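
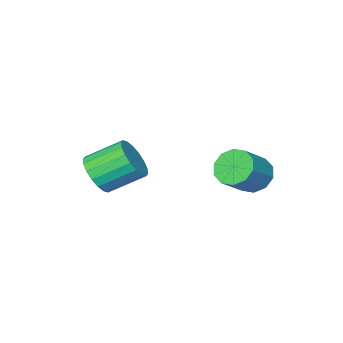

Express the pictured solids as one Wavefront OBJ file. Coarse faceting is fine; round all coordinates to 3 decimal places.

v 3.341 -4.357 -4.049
v 3.745 -4.745 -3.149
v 2.483 -3.791 -2.171
v 2.079 -3.403 -3.071
v 3.994 -4.349 -3.214
v 2.732 -3.395 -2.236
v 4.113 -3.955 -3.444
v 2.851 -3.001 -2.466
v 4.08 -3.641 -3.794
v 2.818 -2.687 -2.816
v 3.9 -3.468 -4.195
v 2.638 -2.514 -3.217
v 3.609 -3.472 -4.566
v 2.347 -2.518 -3.588
v 3.266 -3.65 -4.836
v 2.004 -2.696 -3.857
v 2.937 -3.969 -4.949
v 1.675 -3.015 -3.971
v 2.688 -4.365 -4.884
v 1.426 -3.411 -3.906
v 2.569 -4.759 -4.654
v 1.307 -3.805 -3.676
v 2.602 -5.073 -4.304
v 1.34 -4.119 -3.326
v 2.782 -5.246 -3.903
v 1.52 -4.292 -2.925
v 3.073 -5.242 -3.532
v 1.811 -4.288 -2.554
v 3.416 -5.064 -3.263
v 2.154 -4.11 -2.284
v -2.248 -0.905 -4.394
v -1.825 -0.363 -5.092
v -0.508 -0.094 -4.084
v -0.932 -0.635 -3.386
v -2.162 0.004 -4.749
v -0.846 0.274 -3.741
v -2.533 0.025 -4.271
v -1.216 0.294 -3.263
v -2.795 -0.31 -3.839
v -1.478 -0.04 -2.831
v -2.848 -0.872 -3.62
v -1.531 -0.602 -2.612
v -2.672 -1.446 -3.696
v -1.355 -1.177 -2.688
v -2.334 -1.814 -4.039
v -1.018 -1.544 -3.031
v -1.964 -1.834 -4.517
v -0.647 -1.565 -3.509
v -1.702 -1.5 -4.949
v -0.385 -1.23 -3.941
v -1.649 -0.938 -5.168
v -0.332 -0.668 -4.16
f 2 1 5
f 2 5 3
f 3 5 6
f 3 6 4
f 5 1 7
f 5 7 6
f 6 7 8
f 6 8 4
f 7 1 9
f 7 9 8
f 8 9 10
f 8 10 4
f 9 1 11
f 9 11 10
f 10 11 12
f 10 12 4
f 11 1 13
f 11 13 12
f 12 13 14
f 12 14 4
f 13 1 15
f 13 15 14
f 14 15 16
f 14 16 4
f 15 1 17
f 15 17 16
f 16 17 18
f 16 18 4
f 17 1 19
f 17 19 18
f 18 19 20
f 18 20 4
f 19 1 21
f 19 21 20
f 20 21 22
f 20 22 4
f 21 1 23
f 21 23 22
f 22 23 24
f 22 24 4
f 23 1 25
f 23 25 24
f 24 25 26
f 24 26 4
f 25 1 27
f 25 27 26
f 26 27 28
f 26 28 4
f 27 1 29
f 27 29 28
f 28 29 30
f 28 30 4
f 29 1 2
f 29 2 30
f 30 2 3
f 30 3 4
f 32 31 35
f 32 35 33
f 33 35 36
f 33 36 34
f 35 31 37
f 35 37 36
f 36 37 38
f 36 38 34
f 37 31 39
f 37 39 38
f 38 39 40
f 38 40 34
f 39 31 41
f 39 41 40
f 40 41 42
f 40 42 34
f 41 31 43
f 41 43 42
f 42 43 44
f 42 44 34
f 43 31 45
f 43 45 44
f 44 45 46
f 44 46 34
f 45 31 47
f 45 47 46
f 46 47 48
f 46 48 34
f 47 31 49
f 47 49 48
f 48 49 50
f 48 50 34
f 49 31 51
f 49 51 50
f 50 51 52
f 50 52 34
f 51 31 32
f 51 32 52
f 52 32 33
f 52 33 34



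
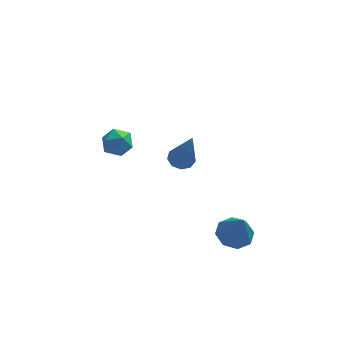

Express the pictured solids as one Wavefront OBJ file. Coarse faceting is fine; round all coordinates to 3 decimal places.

v 2.984 -2.657 -2.126
v 3.404 -2.113 -1.996
v 3.256 -3.163 -0.894
v 2.898 -2.021 -1.847
v 2.442 -2.302 -1.861
v 2.303 -2.791 -2.031
v 2.563 -3.202 -2.257
v 3.069 -3.293 -2.406
v 3.526 -3.012 -2.392
v 3.664 -2.524 -2.222
v -1.752 2.282 -1.154
v -1.334 2.272 -0.64
v -1.046 1.728 -1.74
v -0.628 1.718 -1.226
v -1.19 1.37 -1.201
v -1.627 1.712 -0.839
v -0.753 2.288 -1.541
v -1.19 2.63 -1.179
v -0.716 2.276 -0.879
v -0.987 1.709 -0.67
v -1.393 2.291 -1.71
v -1.664 1.724 -1.501
v 1.15 0.243 -0.552
v 1.468 -0.105 -0.772
v 1.53 -0.603 1.332
v 1.651 0.186 -0.679
v 1.6 0.503 -0.526
v 1.338 0.698 -0.386
v 0.989 0.681 -0.323
v 0.715 0.458 -0.368
v 0.644 0.135 -0.499
v 0.811 -0.138 -0.655
v 1.136 -0.232 -0.763
f 2 1 4
f 2 4 3
f 4 1 5
f 4 5 3
f 5 1 6
f 5 6 3
f 6 1 7
f 6 7 3
f 7 1 8
f 7 8 3
f 8 1 9
f 8 9 3
f 9 1 10
f 9 10 3
f 10 1 2
f 10 2 3
f 11 22 16
f 11 16 12
f 11 12 18
f 11 18 21
f 11 21 22
f 12 16 20
f 16 22 15
f 22 21 13
f 21 18 17
f 18 12 19
f 14 20 15
f 14 15 13
f 14 13 17
f 14 17 19
f 14 19 20
f 15 20 16
f 13 15 22
f 17 13 21
f 19 17 18
f 20 19 12
f 24 23 26
f 24 26 25
f 26 23 27
f 26 27 25
f 27 23 28
f 27 28 25
f 28 23 29
f 28 29 25
f 29 23 30
f 29 30 25
f 30 23 31
f 30 31 25
f 31 23 32
f 31 32 25
f 32 23 33
f 32 33 25
f 33 23 24
f 33 24 25



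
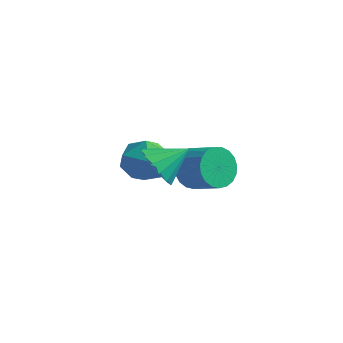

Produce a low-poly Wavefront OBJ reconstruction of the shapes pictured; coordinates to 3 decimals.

v 0.302 1.564 -1.135
v 0.736 1.164 -0.127
v -1.076 0.276 -1.053
v -0.642 -0.124 -0.045
v -1.138 0.932 -0.089
v -0.286 1.728 -0.14
v -0.054 -0.288 -1.04
v 0.798 0.508 -1.091
v 0.516 0.02 -0.069
v -0.154 0.773 0.519
v -0.186 0.667 -1.699
v -0.856 1.42 -1.111
v -0.132 3.948 -2.666
v 0.227 3.487 -3.539
v 1.591 3.352 -2.906
v 1.232 3.812 -2.034
v 0.306 3.909 -3.62
v 1.67 3.773 -2.987
v 0.309 4.337 -3.536
v 1.674 4.202 -2.903
v 0.236 4.698 -3.301
v 1.601 4.563 -2.669
v 0.1 4.929 -2.957
v 1.464 4.794 -2.325
v -0.077 4.991 -2.563
v 1.288 4.856 -1.93
v -0.263 4.872 -2.186
v 1.101 4.737 -1.554
v -0.427 4.593 -1.893
v 0.938 4.458 -1.26
v -0.54 4.203 -1.733
v 0.825 4.068 -1.1
v -0.582 3.768 -1.734
v 0.783 3.633 -1.102
v -0.546 3.365 -1.897
v 0.818 3.23 -1.265
v -0.439 3.062 -2.193
v 0.925 2.927 -1.56
v -0.279 2.912 -2.571
v 1.085 2.777 -1.938
v -0.094 2.942 -2.965
v 1.271 2.806 -2.332
v 0.085 3.145 -3.307
v 1.45 3.01 -2.675
v 1.582 -0.88 0.48
v 2.407 -1.06 -0.143
v 2.418 0.12 1.3
v 2.143 -0.647 -0.376
v 1.728 -0.296 -0.381
v 1.273 -0.101 -0.154
v 0.902 -0.116 0.242
v 0.712 -0.334 0.702
v 0.756 -0.699 1.103
v 1.02 -1.113 1.336
v 1.436 -1.464 1.34
v 1.89 -1.658 1.114
v 2.261 -1.644 0.718
v 2.451 -1.425 0.258
f 1 12 6
f 1 6 2
f 1 2 8
f 1 8 11
f 1 11 12
f 2 6 10
f 6 12 5
f 12 11 3
f 11 8 7
f 8 2 9
f 4 10 5
f 4 5 3
f 4 3 7
f 4 7 9
f 4 9 10
f 5 10 6
f 3 5 12
f 7 3 11
f 9 7 8
f 10 9 2
f 14 13 17
f 14 17 15
f 15 17 18
f 15 18 16
f 17 13 19
f 17 19 18
f 18 19 20
f 18 20 16
f 19 13 21
f 19 21 20
f 20 21 22
f 20 22 16
f 21 13 23
f 21 23 22
f 22 23 24
f 22 24 16
f 23 13 25
f 23 25 24
f 24 25 26
f 24 26 16
f 25 13 27
f 25 27 26
f 26 27 28
f 26 28 16
f 27 13 29
f 27 29 28
f 28 29 30
f 28 30 16
f 29 13 31
f 29 31 30
f 30 31 32
f 30 32 16
f 31 13 33
f 31 33 32
f 32 33 34
f 32 34 16
f 33 13 35
f 33 35 34
f 34 35 36
f 34 36 16
f 35 13 37
f 35 37 36
f 36 37 38
f 36 38 16
f 37 13 39
f 37 39 38
f 38 39 40
f 38 40 16
f 39 13 41
f 39 41 40
f 40 41 42
f 40 42 16
f 41 13 43
f 41 43 42
f 42 43 44
f 42 44 16
f 43 13 14
f 43 14 44
f 44 14 15
f 44 15 16
f 46 45 48
f 46 48 47
f 48 45 49
f 48 49 47
f 49 45 50
f 49 50 47
f 50 45 51
f 50 51 47
f 51 45 52
f 51 52 47
f 52 45 53
f 52 53 47
f 53 45 54
f 53 54 47
f 54 45 55
f 54 55 47
f 55 45 56
f 55 56 47
f 56 45 57
f 56 57 47
f 57 45 58
f 57 58 47
f 58 45 46
f 58 46 47



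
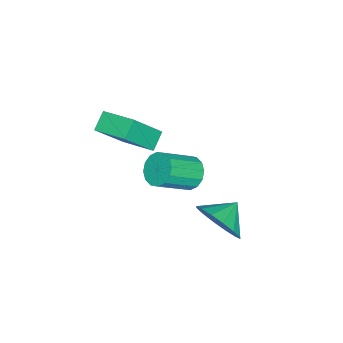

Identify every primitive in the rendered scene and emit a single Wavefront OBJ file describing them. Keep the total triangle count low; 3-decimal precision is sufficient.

v -0.634 0.881 -0.062
v -0.391 0.472 -0.681
v 0.717 -0.45 0.364
v 0.474 -0.041 0.982
v -0.143 0.79 -0.662
v 0.964 -0.132 0.383
v -0.027 1.133 -0.483
v 1.08 0.211 0.562
v -0.073 1.408 -0.191
v 1.034 0.486 0.854
v -0.27 1.542 0.135
v 0.838 0.62 1.18
v -0.564 1.499 0.409
v 0.544 0.577 1.453
v -0.877 1.29 0.556
v 0.231 0.368 1.601
v -1.124 0.972 0.537
v -0.017 0.05 1.582
v -1.24 0.629 0.358
v -0.133 -0.293 1.403
v -1.194 0.354 0.066
v -0.087 -0.568 1.111
v -0.998 0.22 -0.26
v 0.11 -0.702 0.785
v -0.704 0.263 -0.533
v 0.404 -0.659 0.511
v 1.901 2.977 0.189
v 2.519 3.382 1.003
v 0.959 3.403 0.691
v 2.499 3.797 0.614
v 2.318 3.992 0.11
v 2.026 3.914 -0.373
v 1.7 3.586 -0.705
v 1.429 3.094 -0.798
v 1.283 2.571 -0.626
v 1.304 2.157 -0.236
v 1.484 1.962 0.268
v 1.776 2.039 0.75
v 2.102 2.368 1.082
v 2.374 2.859 1.175
v -0.068 -1.685 1.615
v -0.803 -1.617 2.146
v 0.348 -0.243 2.002
v -0.388 -0.174 2.534
v 0.988 -2.406 3.166
v 0.252 -2.337 3.698
v 1.403 -0.963 3.554
v 0.668 -0.895 4.085
f 2 1 5
f 2 5 3
f 3 5 6
f 3 6 4
f 5 1 7
f 5 7 6
f 6 7 8
f 6 8 4
f 7 1 9
f 7 9 8
f 8 9 10
f 8 10 4
f 9 1 11
f 9 11 10
f 10 11 12
f 10 12 4
f 11 1 13
f 11 13 12
f 12 13 14
f 12 14 4
f 13 1 15
f 13 15 14
f 14 15 16
f 14 16 4
f 15 1 17
f 15 17 16
f 16 17 18
f 16 18 4
f 17 1 19
f 17 19 18
f 18 19 20
f 18 20 4
f 19 1 21
f 19 21 20
f 20 21 22
f 20 22 4
f 21 1 23
f 21 23 22
f 22 23 24
f 22 24 4
f 23 1 25
f 23 25 24
f 24 25 26
f 24 26 4
f 25 1 2
f 25 2 26
f 26 2 3
f 26 3 4
f 28 27 30
f 28 30 29
f 30 27 31
f 30 31 29
f 31 27 32
f 31 32 29
f 32 27 33
f 32 33 29
f 33 27 34
f 33 34 29
f 34 27 35
f 34 35 29
f 35 27 36
f 35 36 29
f 36 27 37
f 36 37 29
f 37 27 38
f 37 38 29
f 38 27 39
f 38 39 29
f 39 27 40
f 39 40 29
f 40 27 28
f 40 28 29
f 42 44 41
f 45 42 41
f 41 44 43
f 43 45 41
f 42 48 44
f 46 42 45
f 46 48 42
f 44 48 43
f 47 45 43
f 43 48 47
f 47 46 45
f 48 46 47



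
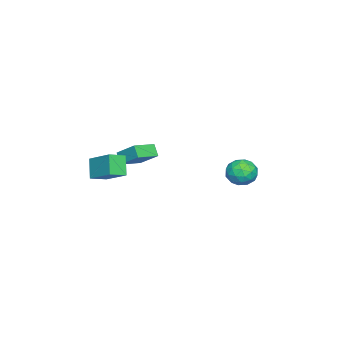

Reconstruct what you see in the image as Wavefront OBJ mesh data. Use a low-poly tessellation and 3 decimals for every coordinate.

v -2.901 3.532 -1.482
v -2.336 4.331 -1.686
v -2.244 2.749 -2.734
v -1.679 3.548 -2.938
v -1.507 3.011 -2.113
v -1.913 3.495 -1.339
v -2.667 3.585 -3.081
v -3.073 4.069 -2.307
v -2.192 4.363 -2.673
v -1.474 4.008 -2.076
v -3.106 3.072 -2.344
v -2.388 2.717 -1.747
v -2.676 4 -1.474
v -1.904 3.08 -2.946
v -1.803 2.764 -2.461
v -1.471 3.233 -2.581
v -2.427 3.509 -1.27
v -2.095 3.978 -1.39
v -1.608 3.202 -1.641
v -2.485 3.102 -3.03
v -2.153 3.571 -3.15
v -3.109 3.847 -1.839
v -2.777 4.316 -1.959
v -2.972 3.878 -2.779
v -2.259 4.489 -2.174
v -1.873 4.028 -2.91
v -2.454 4.051 -2.994
v -2.692 4.335 -2.539
v -1.837 4.28 -1.823
v -1.452 3.82 -2.559
v -1.35 3.504 -2.074
v -1.589 3.789 -1.619
v -1.753 4.299 -2.403
v -3.128 3.26 -1.861
v -2.743 2.8 -2.597
v -2.991 3.291 -2.801
v -3.23 3.576 -2.346
v -2.707 3.052 -1.51
v -2.321 2.591 -2.246
v -1.888 2.745 -1.881
v -2.126 3.029 -1.426
v -2.827 2.781 -2.017
v -4.484 -3.498 -3.773
v -4.906 -3.912 -3.069
v -4.045 -2.202 -2.748
v -4.467 -2.616 -2.044
v -3.173 -4.224 -3.416
v -3.595 -4.638 -2.712
v -2.734 -2.928 -2.391
v -3.156 -3.342 -1.687
v -0.596 -5.056 -1.879
v 0.226 -3.475 -0.864
v -1.431 -4.397 -2.228
v -0.61 -2.816 -1.213
v 0.17 -4.704 -3.047
v 0.991 -3.123 -2.032
v -0.666 -4.045 -3.396
v 0.156 -2.464 -2.381
f 1 38 17
f 38 12 41
f 17 41 6
f 38 41 17
f 1 17 13
f 17 6 18
f 13 18 2
f 17 18 13
f 1 13 22
f 13 2 23
f 22 23 8
f 13 23 22
f 1 22 34
f 22 8 37
f 34 37 11
f 22 37 34
f 1 34 38
f 34 11 42
f 38 42 12
f 34 42 38
f 2 18 29
f 18 6 32
f 29 32 10
f 18 32 29
f 6 41 19
f 41 12 40
f 19 40 5
f 41 40 19
f 12 42 39
f 42 11 35
f 39 35 3
f 42 35 39
f 11 37 36
f 37 8 24
f 36 24 7
f 37 24 36
f 8 23 28
f 23 2 25
f 28 25 9
f 23 25 28
f 4 30 16
f 30 10 31
f 16 31 5
f 30 31 16
f 4 16 14
f 16 5 15
f 14 15 3
f 16 15 14
f 4 14 21
f 14 3 20
f 21 20 7
f 14 20 21
f 4 21 26
f 21 7 27
f 26 27 9
f 21 27 26
f 4 26 30
f 26 9 33
f 30 33 10
f 26 33 30
f 5 31 19
f 31 10 32
f 19 32 6
f 31 32 19
f 3 15 39
f 15 5 40
f 39 40 12
f 15 40 39
f 7 20 36
f 20 3 35
f 36 35 11
f 20 35 36
f 9 27 28
f 27 7 24
f 28 24 8
f 27 24 28
f 10 33 29
f 33 9 25
f 29 25 2
f 33 25 29
f 44 46 43
f 47 44 43
f 43 46 45
f 45 47 43
f 44 50 46
f 48 44 47
f 48 50 44
f 46 50 45
f 49 47 45
f 45 50 49
f 49 48 47
f 50 48 49
f 52 54 51
f 55 52 51
f 51 54 53
f 53 55 51
f 52 58 54
f 56 52 55
f 56 58 52
f 54 58 53
f 57 55 53
f 53 58 57
f 57 56 55
f 58 56 57



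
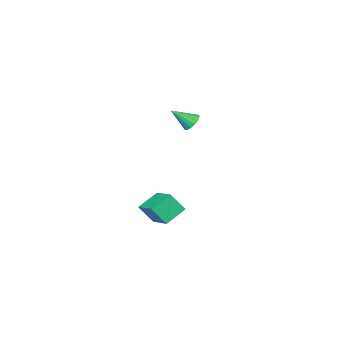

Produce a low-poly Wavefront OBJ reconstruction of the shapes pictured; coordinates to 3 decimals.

v -3.741 -0.962 -0.407
v -3.24 -0.787 -0.727
v -2.919 -1.678 0.487
v -3.274 -0.572 -0.525
v -3.414 -0.447 -0.295
v -3.63 -0.44 -0.091
v -3.871 -0.553 0.04
v -4.082 -0.759 0.069
v -4.215 -1.012 -0.011
v -4.24 -1.253 -0.181
v -4.15 -1.428 -0.404
v -3.967 -1.496 -0.627
v -3.732 -1.442 -0.8
v -3.499 -1.277 -0.883
v -3.322 -1.041 -0.856
v 3.11 2.81 -3.898
v 1.993 2.996 -3.259
v 3.64 4.192 -3.374
v 2.524 4.378 -2.735
v 3.576 2.262 -2.925
v 2.46 2.448 -2.286
v 4.107 3.644 -2.401
v 2.99 3.83 -1.762
f 2 1 4
f 2 4 3
f 4 1 5
f 4 5 3
f 5 1 6
f 5 6 3
f 6 1 7
f 6 7 3
f 7 1 8
f 7 8 3
f 8 1 9
f 8 9 3
f 9 1 10
f 9 10 3
f 10 1 11
f 10 11 3
f 11 1 12
f 11 12 3
f 12 1 13
f 12 13 3
f 13 1 14
f 13 14 3
f 14 1 15
f 14 15 3
f 15 1 2
f 15 2 3
f 17 19 16
f 20 17 16
f 16 19 18
f 18 20 16
f 17 23 19
f 21 17 20
f 21 23 17
f 19 23 18
f 22 20 18
f 18 23 22
f 22 21 20
f 23 21 22



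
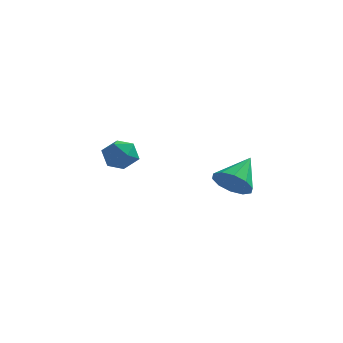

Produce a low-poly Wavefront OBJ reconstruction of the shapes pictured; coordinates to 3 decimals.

v 2.367 0.887 -2.119
v 3.301 0.567 -2.192
v 2.933 2.313 -1.121
v 3.191 0.941 -2.664
v 2.767 1.295 -2.928
v 2.19 1.492 -2.883
v 1.68 1.459 -2.546
v 1.433 1.207 -2.046
v 1.542 0.833 -1.574
v 1.966 0.48 -1.311
v 2.544 0.282 -1.356
v 3.053 0.316 -1.693
v -3.739 4.545 -2.35
v -2.845 4.659 -2.061
v -3.635 3.041 -2.079
v -2.741 3.155 -1.79
v -3.454 3.497 -1.27
v -3.519 4.427 -1.438
v -2.961 3.273 -2.702
v -3.026 4.203 -2.87
v -2.365 3.873 -2.278
v -2.669 4.012 -1.393
v -3.811 3.688 -2.747
v -4.115 3.827 -1.862
f 2 1 4
f 2 4 3
f 4 1 5
f 4 5 3
f 5 1 6
f 5 6 3
f 6 1 7
f 6 7 3
f 7 1 8
f 7 8 3
f 8 1 9
f 8 9 3
f 9 1 10
f 9 10 3
f 10 1 11
f 10 11 3
f 11 1 12
f 11 12 3
f 12 1 2
f 12 2 3
f 13 24 18
f 13 18 14
f 13 14 20
f 13 20 23
f 13 23 24
f 14 18 22
f 18 24 17
f 24 23 15
f 23 20 19
f 20 14 21
f 16 22 17
f 16 17 15
f 16 15 19
f 16 19 21
f 16 21 22
f 17 22 18
f 15 17 24
f 19 15 23
f 21 19 20
f 22 21 14



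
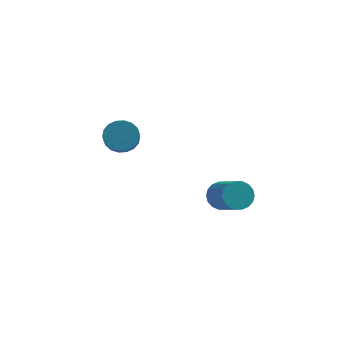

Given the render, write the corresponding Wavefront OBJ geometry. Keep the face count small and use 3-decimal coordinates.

v -3.1 2.367 -0.426
v -2.341 1.98 -1.004
v -2.18 0.965 -0.113
v -2.94 1.353 0.466
v -2.119 2.264 -0.721
v -1.958 1.249 0.171
v -2.091 2.568 -0.379
v -1.93 1.553 0.512
v -2.263 2.833 -0.047
v -2.103 1.818 0.845
v -2.601 3.005 0.211
v -2.44 1.991 1.102
v -3.038 3.051 0.342
v -2.877 2.037 1.233
v -3.487 2.962 0.321
v -3.326 1.947 1.212
v -3.86 2.755 0.153
v -3.699 1.74 1.044
v -4.082 2.471 -0.131
v -3.921 1.456 0.761
v -4.11 2.167 -0.472
v -3.949 1.152 0.419
v -3.937 1.902 -0.805
v -3.777 0.887 0.087
v -3.6 1.729 -1.062
v -3.439 0.715 -0.171
v -3.163 1.683 -1.193
v -3.002 0.669 -0.302
v -2.714 1.773 -1.172
v -2.553 0.758 -0.281
v 3.081 -2.441 -1.177
v 3.63 -2.636 -1.889
v 4.629 -4.034 -0.734
v 4.079 -3.839 -0.023
v 3.832 -2.335 -1.698
v 4.83 -3.733 -0.543
v 3.884 -2.055 -1.404
v 4.883 -3.452 -0.249
v 3.777 -1.851 -1.066
v 4.776 -3.249 0.089
v 3.533 -1.764 -0.749
v 4.531 -3.162 0.406
v 3.199 -1.811 -0.517
v 4.197 -3.209 0.638
v 2.841 -1.983 -0.416
v 3.84 -3.381 0.739
v 2.531 -2.246 -0.466
v 3.53 -3.644 0.689
v 2.33 -2.547 -0.657
v 3.328 -3.945 0.498
v 2.277 -2.828 -0.951
v 3.276 -4.225 0.204
v 2.384 -3.031 -1.289
v 3.383 -4.429 -0.134
v 2.629 -3.118 -1.606
v 3.627 -4.516 -0.451
v 2.963 -3.071 -1.838
v 3.961 -4.469 -0.683
v 3.32 -2.899 -1.939
v 4.319 -4.297 -0.784
f 2 1 5
f 2 5 3
f 3 5 6
f 3 6 4
f 5 1 7
f 5 7 6
f 6 7 8
f 6 8 4
f 7 1 9
f 7 9 8
f 8 9 10
f 8 10 4
f 9 1 11
f 9 11 10
f 10 11 12
f 10 12 4
f 11 1 13
f 11 13 12
f 12 13 14
f 12 14 4
f 13 1 15
f 13 15 14
f 14 15 16
f 14 16 4
f 15 1 17
f 15 17 16
f 16 17 18
f 16 18 4
f 17 1 19
f 17 19 18
f 18 19 20
f 18 20 4
f 19 1 21
f 19 21 20
f 20 21 22
f 20 22 4
f 21 1 23
f 21 23 22
f 22 23 24
f 22 24 4
f 23 1 25
f 23 25 24
f 24 25 26
f 24 26 4
f 25 1 27
f 25 27 26
f 26 27 28
f 26 28 4
f 27 1 29
f 27 29 28
f 28 29 30
f 28 30 4
f 29 1 2
f 29 2 30
f 30 2 3
f 30 3 4
f 32 31 35
f 32 35 33
f 33 35 36
f 33 36 34
f 35 31 37
f 35 37 36
f 36 37 38
f 36 38 34
f 37 31 39
f 37 39 38
f 38 39 40
f 38 40 34
f 39 31 41
f 39 41 40
f 40 41 42
f 40 42 34
f 41 31 43
f 41 43 42
f 42 43 44
f 42 44 34
f 43 31 45
f 43 45 44
f 44 45 46
f 44 46 34
f 45 31 47
f 45 47 46
f 46 47 48
f 46 48 34
f 47 31 49
f 47 49 48
f 48 49 50
f 48 50 34
f 49 31 51
f 49 51 50
f 50 51 52
f 50 52 34
f 51 31 53
f 51 53 52
f 52 53 54
f 52 54 34
f 53 31 55
f 53 55 54
f 54 55 56
f 54 56 34
f 55 31 57
f 55 57 56
f 56 57 58
f 56 58 34
f 57 31 59
f 57 59 58
f 58 59 60
f 58 60 34
f 59 31 32
f 59 32 60
f 60 32 33
f 60 33 34



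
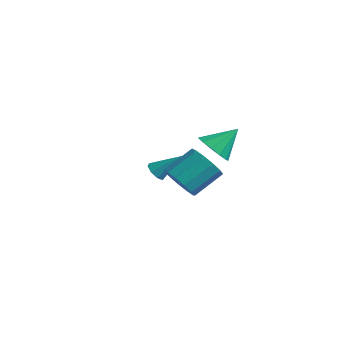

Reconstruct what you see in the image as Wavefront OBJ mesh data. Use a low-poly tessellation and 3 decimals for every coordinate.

v 1.494 -2.942 -0.494
v 1.857 -3.557 0.22
v 2.29 -2.154 1.208
v 1.926 -1.538 0.494
v 2.291 -3.444 -0.131
v 2.724 -2.041 0.858
v 2.472 -3.171 -0.597
v 2.905 -1.768 0.392
v 2.342 -2.826 -1.03
v 2.775 -1.423 -0.042
v 1.943 -2.517 -1.293
v 2.376 -1.114 -0.305
v 1.401 -2.343 -1.303
v 1.834 -0.94 -0.314
v 0.889 -2.359 -1.056
v 1.321 -0.956 -0.067
v 0.568 -2.56 -0.63
v 1.001 -1.157 0.358
v 0.542 -2.882 -0.162
v 0.975 -1.479 0.827
v 0.817 -3.223 0.201
v 1.25 -1.82 1.19
v 1.308 -3.474 0.344
v 1.741 -2.071 1.332
v 1.167 -0.31 0.517
v 1.88 -0.06 -0.091
v 1.693 0.83 1.603
v 1.453 0.257 -0.216
v 0.935 0.394 -0.109
v 0.491 0.308 0.197
v 0.261 0.025 0.604
v 0.319 -0.364 0.984
v 0.646 -0.735 1.215
v 1.139 -0.972 1.225
v 1.64 -0.998 1.01
v 1.992 -0.806 0.638
v 2.081 -0.456 0.227
v -4.486 1.805 -4.068
v -3.994 1.767 -4.459
v -3.514 2.695 -2.932
v -4.263 2.16 -4.538
v -4.662 2.345 -4.341
v -4.958 2.214 -3.984
v -4.978 1.843 -3.676
v -4.71 1.45 -3.598
v -4.311 1.265 -3.795
v -4.014 1.396 -4.152
f 2 1 5
f 2 5 3
f 3 5 6
f 3 6 4
f 5 1 7
f 5 7 6
f 6 7 8
f 6 8 4
f 7 1 9
f 7 9 8
f 8 9 10
f 8 10 4
f 9 1 11
f 9 11 10
f 10 11 12
f 10 12 4
f 11 1 13
f 11 13 12
f 12 13 14
f 12 14 4
f 13 1 15
f 13 15 14
f 14 15 16
f 14 16 4
f 15 1 17
f 15 17 16
f 16 17 18
f 16 18 4
f 17 1 19
f 17 19 18
f 18 19 20
f 18 20 4
f 19 1 21
f 19 21 20
f 20 21 22
f 20 22 4
f 21 1 23
f 21 23 22
f 22 23 24
f 22 24 4
f 23 1 2
f 23 2 24
f 24 2 3
f 24 3 4
f 26 25 28
f 26 28 27
f 28 25 29
f 28 29 27
f 29 25 30
f 29 30 27
f 30 25 31
f 30 31 27
f 31 25 32
f 31 32 27
f 32 25 33
f 32 33 27
f 33 25 34
f 33 34 27
f 34 25 35
f 34 35 27
f 35 25 36
f 35 36 27
f 36 25 37
f 36 37 27
f 37 25 26
f 37 26 27
f 39 38 41
f 39 41 40
f 41 38 42
f 41 42 40
f 42 38 43
f 42 43 40
f 43 38 44
f 43 44 40
f 44 38 45
f 44 45 40
f 45 38 46
f 45 46 40
f 46 38 47
f 46 47 40
f 47 38 39
f 47 39 40



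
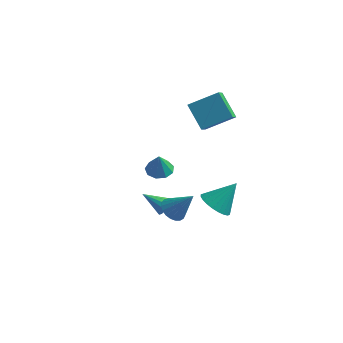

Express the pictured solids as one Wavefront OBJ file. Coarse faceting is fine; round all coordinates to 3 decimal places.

v -0.443 -3.923 -0.287
v 0.083 -3.432 -0.7
v 0.703 -3.877 1.227
v -0.126 -3.202 -0.549
v -0.389 -3.097 -0.353
v -0.662 -3.135 -0.145
v -0.897 -3.309 0.038
v -1.054 -3.589 0.165
v -1.105 -3.927 0.214
v -1.041 -4.264 0.176
v -0.874 -4.542 0.058
v -0.633 -4.713 -0.12
v -0.358 -4.748 -0.326
v -0.099 -4.639 -0.526
v 0.101 -4.407 -0.685
v 0.207 -4.091 -0.775
v 0.201 -3.746 -0.78
v -0.38 2.226 1.643
v -0.266 0.972 2.726
v -1.49 3.15 2.83
v -1.376 1.897 3.913
v 1.216 3.083 2.467
v 1.33 1.83 3.55
v 0.106 4.008 3.654
v 0.22 2.754 4.737
v -1.516 -1.994 -2.134
v -1.175 -1.858 -1.609
v -2.844 -2.086 -1.246
v -1.302 -1.517 -1.764
v -1.511 -1.358 -2.06
v -1.722 -1.442 -2.384
v -1.854 -1.737 -2.613
v -1.857 -2.13 -2.658
v -1.73 -2.471 -2.503
v -1.521 -2.63 -2.207
v -1.31 -2.545 -1.883
v -1.178 -2.251 -1.655
v -3.636 3.638 -4.253
v -2.754 3.529 -4.289
v -3.604 3.442 -2.847
v -2.888 4.117 -4.204
v -3.373 4.48 -4.142
v -3.981 4.449 -4.132
v -4.428 4.039 -4.179
v -4.504 3.44 -4.26
v -4.175 2.934 -4.338
v -3.593 2.757 -4.376
v -3.032 2.992 -4.357
v 0.613 1.019 -4.145
v 1.559 0.81 -4.665
v 1.627 1.961 -2.675
v 1.453 1.19 -4.834
v 1.218 1.543 -4.899
v 0.891 1.817 -4.849
v 0.522 1.969 -4.692
v 0.167 1.977 -4.451
v -0.121 1.838 -4.164
v -0.297 1.575 -3.874
v -0.334 1.227 -3.626
v -0.227 0.848 -3.456
v 0.007 0.494 -3.391
v 0.334 0.221 -3.441
v 0.703 0.068 -3.599
v 1.059 0.061 -3.839
v 1.346 0.199 -4.126
v 1.522 0.462 -4.416
f 2 1 4
f 2 4 3
f 4 1 5
f 4 5 3
f 5 1 6
f 5 6 3
f 6 1 7
f 6 7 3
f 7 1 8
f 7 8 3
f 8 1 9
f 8 9 3
f 9 1 10
f 9 10 3
f 10 1 11
f 10 11 3
f 11 1 12
f 11 12 3
f 12 1 13
f 12 13 3
f 13 1 14
f 13 14 3
f 14 1 15
f 14 15 3
f 15 1 16
f 15 16 3
f 16 1 17
f 16 17 3
f 17 1 2
f 17 2 3
f 19 21 18
f 22 19 18
f 18 21 20
f 20 22 18
f 19 25 21
f 23 19 22
f 23 25 19
f 21 25 20
f 24 22 20
f 20 25 24
f 24 23 22
f 25 23 24
f 27 26 29
f 27 29 28
f 29 26 30
f 29 30 28
f 30 26 31
f 30 31 28
f 31 26 32
f 31 32 28
f 32 26 33
f 32 33 28
f 33 26 34
f 33 34 28
f 34 26 35
f 34 35 28
f 35 26 36
f 35 36 28
f 36 26 37
f 36 37 28
f 37 26 27
f 37 27 28
f 39 38 41
f 39 41 40
f 41 38 42
f 41 42 40
f 42 38 43
f 42 43 40
f 43 38 44
f 43 44 40
f 44 38 45
f 44 45 40
f 45 38 46
f 45 46 40
f 46 38 47
f 46 47 40
f 47 38 48
f 47 48 40
f 48 38 39
f 48 39 40
f 50 49 52
f 50 52 51
f 52 49 53
f 52 53 51
f 53 49 54
f 53 54 51
f 54 49 55
f 54 55 51
f 55 49 56
f 55 56 51
f 56 49 57
f 56 57 51
f 57 49 58
f 57 58 51
f 58 49 59
f 58 59 51
f 59 49 60
f 59 60 51
f 60 49 61
f 60 61 51
f 61 49 62
f 61 62 51
f 62 49 63
f 62 63 51
f 63 49 64
f 63 64 51
f 64 49 65
f 64 65 51
f 65 49 66
f 65 66 51
f 66 49 50
f 66 50 51



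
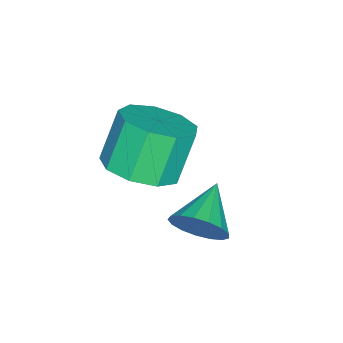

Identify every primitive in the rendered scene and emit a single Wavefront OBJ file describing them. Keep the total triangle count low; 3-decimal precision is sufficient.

v 0.174 -0.147 0.303
v 0.388 -0.406 0.764
v -0.754 -0.213 0.697
v 0.396 -0.141 0.828
v 0.354 0.123 0.772
v 0.27 0.325 0.609
v 0.164 0.419 0.376
v 0.061 0.383 0.126
v -0.017 0.226 -0.083
v -0.051 -0.016 -0.204
v -0.033 -0.288 -0.209
v 0.032 -0.528 -0.096
v 0.13 -0.68 0.108
v 0.237 -0.711 0.357
v 0.33 -0.611 0.594
v -1.007 -1.856 0.167
v -0.325 -1.731 0.501
v -0.85 -1.599 1.526
v -1.533 -1.724 1.193
v -0.531 -1.275 0.336
v -1.056 -1.143 1.362
v -0.96 -1.091 0.093
v -1.485 -0.959 1.118
v -1.411 -1.265 -0.116
v -1.937 -1.133 0.91
v -1.674 -1.715 -0.192
v -2.199 -1.583 0.833
v -1.624 -2.232 -0.1
v -2.149 -2.099 0.925
v -1.286 -2.572 0.117
v -1.811 -2.44 1.143
v -0.817 -2.578 0.357
v -1.343 -2.445 1.383
v -0.438 -2.246 0.509
v -0.963 -2.113 1.535
f 2 1 4
f 2 4 3
f 4 1 5
f 4 5 3
f 5 1 6
f 5 6 3
f 6 1 7
f 6 7 3
f 7 1 8
f 7 8 3
f 8 1 9
f 8 9 3
f 9 1 10
f 9 10 3
f 10 1 11
f 10 11 3
f 11 1 12
f 11 12 3
f 12 1 13
f 12 13 3
f 13 1 14
f 13 14 3
f 14 1 15
f 14 15 3
f 15 1 2
f 15 2 3
f 17 16 20
f 17 20 18
f 18 20 21
f 18 21 19
f 20 16 22
f 20 22 21
f 21 22 23
f 21 23 19
f 22 16 24
f 22 24 23
f 23 24 25
f 23 25 19
f 24 16 26
f 24 26 25
f 25 26 27
f 25 27 19
f 26 16 28
f 26 28 27
f 27 28 29
f 27 29 19
f 28 16 30
f 28 30 29
f 29 30 31
f 29 31 19
f 30 16 32
f 30 32 31
f 31 32 33
f 31 33 19
f 32 16 34
f 32 34 33
f 33 34 35
f 33 35 19
f 34 16 17
f 34 17 35
f 35 17 18
f 35 18 19



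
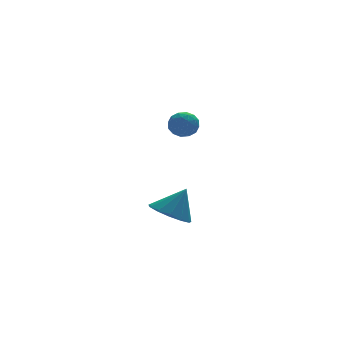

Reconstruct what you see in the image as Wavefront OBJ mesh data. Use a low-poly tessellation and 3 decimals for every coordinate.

v 0.669 -3.25 0.548
v 1.464 -2.998 0.074
v 1.391 -3.19 1.792
v 1.209 -2.538 0.199
v 0.783 -2.304 0.436
v 0.32 -2.37 0.708
v -0.032 -2.716 0.929
v -0.162 -3.231 1.03
v -0.028 -3.753 0.977
v 0.327 -4.115 0.788
v 0.791 -4.202 0.523
v 1.215 -3.987 0.266
v 1.466 -3.538 0.098
v 3.403 2.288 2.839
v 3.828 1.846 3.227
v 2.512 2.074 3.573
v 2.937 1.632 3.961
v 3.061 2.347 3.961
v 3.611 2.479 3.507
v 2.729 1.441 3.293
v 3.279 1.573 2.839
v 3.412 1.323 3.507
v 3.617 1.883 3.92
v 2.723 2.037 2.88
v 2.928 2.597 3.293
v 3.694 2.086 2.969
v 2.646 1.834 3.831
v 2.719 2.254 3.831
v 2.969 1.995 4.059
v 3.566 2.458 3.134
v 3.816 2.199 3.362
v 3.365 2.493 3.793
v 2.524 1.721 3.438
v 2.774 1.462 3.666
v 3.371 1.925 2.741
v 3.621 1.666 2.969
v 2.975 1.427 3.007
v 3.699 1.519 3.362
v 3.175 1.393 3.793
v 3.053 1.28 3.4
v 3.376 1.358 3.134
v 3.819 1.848 3.604
v 3.296 1.722 4.035
v 3.368 2.142 4.035
v 3.692 2.22 3.769
v 3.575 1.54 3.769
v 3.044 2.198 2.765
v 2.521 2.072 3.196
v 2.648 1.7 3.031
v 2.972 1.778 2.765
v 3.165 2.527 3.007
v 2.641 2.401 3.438
v 2.964 2.562 3.666
v 3.287 2.64 3.4
v 2.765 2.38 3.031
f 2 1 4
f 2 4 3
f 4 1 5
f 4 5 3
f 5 1 6
f 5 6 3
f 6 1 7
f 6 7 3
f 7 1 8
f 7 8 3
f 8 1 9
f 8 9 3
f 9 1 10
f 9 10 3
f 10 1 11
f 10 11 3
f 11 1 12
f 11 12 3
f 12 1 13
f 12 13 3
f 13 1 2
f 13 2 3
f 14 51 30
f 51 25 54
f 30 54 19
f 51 54 30
f 14 30 26
f 30 19 31
f 26 31 15
f 30 31 26
f 14 26 35
f 26 15 36
f 35 36 21
f 26 36 35
f 14 35 47
f 35 21 50
f 47 50 24
f 35 50 47
f 14 47 51
f 47 24 55
f 51 55 25
f 47 55 51
f 15 31 42
f 31 19 45
f 42 45 23
f 31 45 42
f 19 54 32
f 54 25 53
f 32 53 18
f 54 53 32
f 25 55 52
f 55 24 48
f 52 48 16
f 55 48 52
f 24 50 49
f 50 21 37
f 49 37 20
f 50 37 49
f 21 36 41
f 36 15 38
f 41 38 22
f 36 38 41
f 17 43 29
f 43 23 44
f 29 44 18
f 43 44 29
f 17 29 27
f 29 18 28
f 27 28 16
f 29 28 27
f 17 27 34
f 27 16 33
f 34 33 20
f 27 33 34
f 17 34 39
f 34 20 40
f 39 40 22
f 34 40 39
f 17 39 43
f 39 22 46
f 43 46 23
f 39 46 43
f 18 44 32
f 44 23 45
f 32 45 19
f 44 45 32
f 16 28 52
f 28 18 53
f 52 53 25
f 28 53 52
f 20 33 49
f 33 16 48
f 49 48 24
f 33 48 49
f 22 40 41
f 40 20 37
f 41 37 21
f 40 37 41
f 23 46 42
f 46 22 38
f 42 38 15
f 46 38 42



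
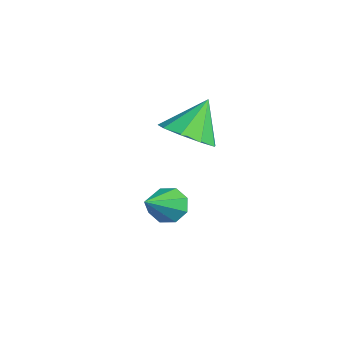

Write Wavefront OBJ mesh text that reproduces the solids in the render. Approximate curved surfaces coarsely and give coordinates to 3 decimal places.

v -0.14 -1.232 1.469
v 0.521 -1.602 1.954
v -0.56 -0.508 2.591
v 0.718 -1.081 1.693
v 0.514 -0.631 1.326
v 0.004 -0.461 1.026
v -0.574 -0.652 0.933
v -0.949 -1.115 1.091
v -0.945 -1.631 1.425
v -0.565 -1.961 1.78
v 0.014 -1.95 1.989
v -0.487 -1.695 -1.554
v -0.263 -1.996 -2.072
v 0.567 -2.645 -0.546
v -0.005 -1.595 -1.963
v -0.029 -1.252 -1.614
v -0.321 -1.168 -1.23
v -0.71 -1.393 -1.035
v -0.968 -1.795 -1.144
v -0.944 -2.138 -1.493
v -0.652 -2.222 -1.877
f 2 1 4
f 2 4 3
f 4 1 5
f 4 5 3
f 5 1 6
f 5 6 3
f 6 1 7
f 6 7 3
f 7 1 8
f 7 8 3
f 8 1 9
f 8 9 3
f 9 1 10
f 9 10 3
f 10 1 11
f 10 11 3
f 11 1 2
f 11 2 3
f 13 12 15
f 13 15 14
f 15 12 16
f 15 16 14
f 16 12 17
f 16 17 14
f 17 12 18
f 17 18 14
f 18 12 19
f 18 19 14
f 19 12 20
f 19 20 14
f 20 12 21
f 20 21 14
f 21 12 13
f 21 13 14



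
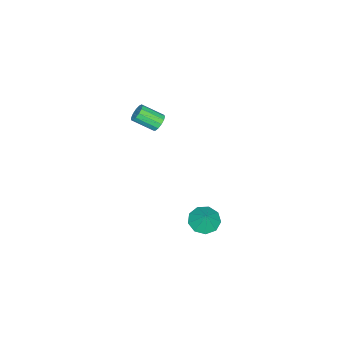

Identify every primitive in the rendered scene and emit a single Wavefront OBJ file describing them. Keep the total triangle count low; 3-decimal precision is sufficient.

v 1.815 0.01 2.321
v 2.159 -0.116 1.951
v 2.508 -1.156 2.629
v 2.165 -1.03 2.999
v 2.301 0.056 2.141
v 2.651 -0.984 2.819
v 2.289 0.213 2.388
v 2.639 -0.827 3.066
v 2.127 0.306 2.614
v 2.476 -0.734 3.292
v 1.866 0.305 2.746
v 2.215 -0.736 3.425
v 1.588 0.21 2.744
v 1.938 -0.83 3.422
v 1.383 0.052 2.607
v 1.733 -0.989 3.286
v 1.315 -0.12 2.38
v 1.665 -1.16 3.058
v 1.406 -0.25 2.133
v 1.755 -1.29 2.812
v 1.626 -0.298 1.946
v 1.976 -1.338 2.625
v 1.907 -0.248 1.879
v 2.257 -1.288 2.557
v 1.917 2.562 -4.408
v 2.69 2.403 -4.696
v 2.323 2.878 -3.492
v 2.542 2.945 -4.817
v 2.102 3.308 -4.747
v 1.575 3.321 -4.518
v 1.208 2.979 -4.238
v 1.173 2.442 -4.036
v 1.486 1.961 -4.009
v 2.001 1.761 -4.168
v 2.476 1.936 -4.439
f 2 1 5
f 2 5 3
f 3 5 6
f 3 6 4
f 5 1 7
f 5 7 6
f 6 7 8
f 6 8 4
f 7 1 9
f 7 9 8
f 8 9 10
f 8 10 4
f 9 1 11
f 9 11 10
f 10 11 12
f 10 12 4
f 11 1 13
f 11 13 12
f 12 13 14
f 12 14 4
f 13 1 15
f 13 15 14
f 14 15 16
f 14 16 4
f 15 1 17
f 15 17 16
f 16 17 18
f 16 18 4
f 17 1 19
f 17 19 18
f 18 19 20
f 18 20 4
f 19 1 21
f 19 21 20
f 20 21 22
f 20 22 4
f 21 1 23
f 21 23 22
f 22 23 24
f 22 24 4
f 23 1 2
f 23 2 24
f 24 2 3
f 24 3 4
f 26 25 28
f 26 28 27
f 28 25 29
f 28 29 27
f 29 25 30
f 29 30 27
f 30 25 31
f 30 31 27
f 31 25 32
f 31 32 27
f 32 25 33
f 32 33 27
f 33 25 34
f 33 34 27
f 34 25 35
f 34 35 27
f 35 25 26
f 35 26 27



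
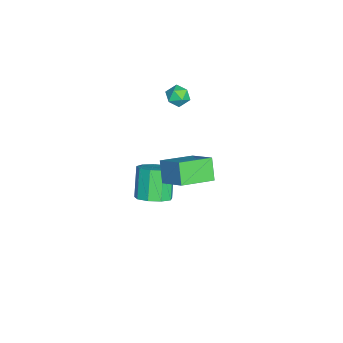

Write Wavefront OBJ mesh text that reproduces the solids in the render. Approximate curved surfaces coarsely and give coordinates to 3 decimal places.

v -0.775 -1.415 -3.526
v -0.232 -2.188 -3.169
v -1.322 -2.217 -1.576
v -1.865 -1.445 -1.934
v 0.047 -1.589 -2.967
v -1.042 -1.618 -1.374
v -0.058 -0.909 -3.026
v -1.148 -0.938 -1.434
v -0.499 -0.466 -3.32
v -1.589 -0.495 -1.728
v -1.069 -0.467 -3.71
v -2.159 -0.496 -2.118
v -1.502 -0.912 -4.014
v -2.592 -0.941 -2.422
v -1.594 -1.592 -4.09
v -2.684 -1.621 -2.498
v -1.303 -2.19 -3.902
v -2.393 -2.219 -2.309
v -0.765 -2.425 -3.538
v -1.855 -2.454 -1.945
v 1.128 0.848 2.31
v 2.156 1.922 3.287
v 1.906 1.064 1.253
v 2.935 2.139 2.23
v 2.225 -0.659 2.81
v 3.254 0.416 3.787
v 3.004 -0.442 1.753
v 4.032 0.632 2.73
v -3.892 0.149 2.138
v -3.397 -0.219 2.539
v -4.583 -0.821 2.101
v -4.088 -1.189 2.502
v -4.477 -0.644 2.807
v -4.05 -0.044 2.83
v -3.93 -0.996 1.81
v -3.503 -0.396 1.833
v -3.42 -0.926 2.337
v -3.759 -0.709 2.953
v -4.221 -0.331 1.687
v -4.56 -0.114 2.303
f 2 1 5
f 2 5 3
f 3 5 6
f 3 6 4
f 5 1 7
f 5 7 6
f 6 7 8
f 6 8 4
f 7 1 9
f 7 9 8
f 8 9 10
f 8 10 4
f 9 1 11
f 9 11 10
f 10 11 12
f 10 12 4
f 11 1 13
f 11 13 12
f 12 13 14
f 12 14 4
f 13 1 15
f 13 15 14
f 14 15 16
f 14 16 4
f 15 1 17
f 15 17 16
f 16 17 18
f 16 18 4
f 17 1 19
f 17 19 18
f 18 19 20
f 18 20 4
f 19 1 2
f 19 2 20
f 20 2 3
f 20 3 4
f 22 24 21
f 25 22 21
f 21 24 23
f 23 25 21
f 22 28 24
f 26 22 25
f 26 28 22
f 24 28 23
f 27 25 23
f 23 28 27
f 27 26 25
f 28 26 27
f 29 40 34
f 29 34 30
f 29 30 36
f 29 36 39
f 29 39 40
f 30 34 38
f 34 40 33
f 40 39 31
f 39 36 35
f 36 30 37
f 32 38 33
f 32 33 31
f 32 31 35
f 32 35 37
f 32 37 38
f 33 38 34
f 31 33 40
f 35 31 39
f 37 35 36
f 38 37 30



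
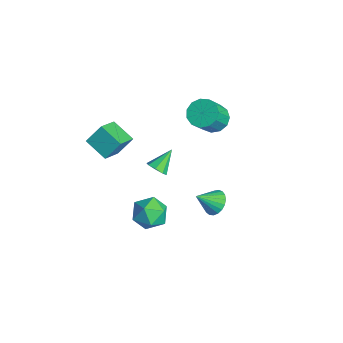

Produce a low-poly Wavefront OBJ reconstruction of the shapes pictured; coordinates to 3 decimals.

v 4.055 0.563 0.652
v 4.877 0.614 0.82
v 3.925 -0.543 1.628
v 4.741 0.836 1.053
v 4.487 1.01 1.217
v 4.158 1.107 1.283
v 3.811 1.111 1.24
v 3.507 1.019 1.096
v 3.297 0.848 0.875
v 3.219 0.628 0.615
v 3.285 0.397 0.362
v 3.484 0.194 0.159
v 3.782 0.055 0.041
v 4.127 0.004 0.029
v 4.46 0.049 0.125
v 4.723 0.183 0.312
v 4.87 0.383 0.558
v -2.443 -0.263 -2.475
v -2.037 -0.521 -1.952
v -2.937 0.923 -1.505
v -1.774 -0.159 -2.261
v -1.902 0.142 -2.694
v -2.347 0.206 -3
v -2.848 -0.005 -2.997
v -3.112 -0.367 -2.689
v -2.983 -0.668 -2.256
v -2.538 -0.732 -1.95
v -3.137 3.668 0.293
v -2.591 4.46 0.567
v -1.898 3.424 2.182
v -2.443 2.632 1.907
v -3.092 4.517 0.819
v -2.399 3.481 2.433
v -3.607 4.305 0.903
v -2.914 3.269 2.518
v -3.973 3.89 0.794
v -3.28 2.854 2.409
v -4.073 3.405 0.526
v -3.38 2.369 2.14
v -3.876 3.003 0.183
v -3.182 1.967 1.798
v -3.444 2.813 -0.124
v -2.751 1.776 1.49
v -2.914 2.894 -0.3
v -2.221 1.857 1.315
v -2.456 3.221 -0.287
v -1.762 2.184 1.328
v -2.213 3.69 -0.09
v -1.52 2.653 1.525
v -2.264 4.152 0.228
v -1.57 3.115 1.843
v -2.178 -3.862 2.633
v -1.255 -4.969 3.534
v -2.118 -2.949 3.693
v -1.195 -4.056 4.594
v -0.845 -3.244 2.026
v 0.078 -4.351 2.927
v -0.785 -2.331 3.086
v 0.138 -3.438 3.987
v 0.07 -1.809 -2.376
v 0.674 -1.714 -1.369
v 1.586 -2.606 -3.211
v 2.19 -2.511 -2.204
v 1.291 -3.268 -2.283
v 0.354 -2.776 -1.767
v 1.906 -1.544 -2.813
v 0.969 -1.052 -2.297
v 1.808 -1.551 -1.64
v 1.429 -2.616 -1.312
v 0.831 -1.704 -3.268
v 0.452 -2.769 -2.94
f 2 1 4
f 2 4 3
f 4 1 5
f 4 5 3
f 5 1 6
f 5 6 3
f 6 1 7
f 6 7 3
f 7 1 8
f 7 8 3
f 8 1 9
f 8 9 3
f 9 1 10
f 9 10 3
f 10 1 11
f 10 11 3
f 11 1 12
f 11 12 3
f 12 1 13
f 12 13 3
f 13 1 14
f 13 14 3
f 14 1 15
f 14 15 3
f 15 1 16
f 15 16 3
f 16 1 17
f 16 17 3
f 17 1 2
f 17 2 3
f 19 18 21
f 19 21 20
f 21 18 22
f 21 22 20
f 22 18 23
f 22 23 20
f 23 18 24
f 23 24 20
f 24 18 25
f 24 25 20
f 25 18 26
f 25 26 20
f 26 18 27
f 26 27 20
f 27 18 19
f 27 19 20
f 29 28 32
f 29 32 30
f 30 32 33
f 30 33 31
f 32 28 34
f 32 34 33
f 33 34 35
f 33 35 31
f 34 28 36
f 34 36 35
f 35 36 37
f 35 37 31
f 36 28 38
f 36 38 37
f 37 38 39
f 37 39 31
f 38 28 40
f 38 40 39
f 39 40 41
f 39 41 31
f 40 28 42
f 40 42 41
f 41 42 43
f 41 43 31
f 42 28 44
f 42 44 43
f 43 44 45
f 43 45 31
f 44 28 46
f 44 46 45
f 45 46 47
f 45 47 31
f 46 28 48
f 46 48 47
f 47 48 49
f 47 49 31
f 48 28 50
f 48 50 49
f 49 50 51
f 49 51 31
f 50 28 29
f 50 29 51
f 51 29 30
f 51 30 31
f 53 55 52
f 56 53 52
f 52 55 54
f 54 56 52
f 53 59 55
f 57 53 56
f 57 59 53
f 55 59 54
f 58 56 54
f 54 59 58
f 58 57 56
f 59 57 58
f 60 71 65
f 60 65 61
f 60 61 67
f 60 67 70
f 60 70 71
f 61 65 69
f 65 71 64
f 71 70 62
f 70 67 66
f 67 61 68
f 63 69 64
f 63 64 62
f 63 62 66
f 63 66 68
f 63 68 69
f 64 69 65
f 62 64 71
f 66 62 70
f 68 66 67
f 69 68 61



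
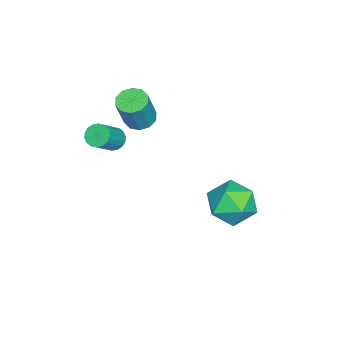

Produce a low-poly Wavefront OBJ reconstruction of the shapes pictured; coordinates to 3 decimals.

v 1.221 -3.608 3.148
v 1.445 -3.991 2.79
v 2.462 -4.335 3.794
v 2.239 -3.952 4.152
v 1.572 -3.78 2.733
v 2.59 -4.124 3.737
v 1.63 -3.534 2.759
v 2.648 -3.878 3.762
v 1.607 -3.303 2.861
v 2.625 -3.647 3.864
v 1.508 -3.132 3.02
v 2.526 -3.476 4.024
v 1.352 -3.056 3.205
v 2.37 -3.4 4.208
v 1.17 -3.089 3.378
v 2.187 -3.433 4.382
v 0.998 -3.225 3.506
v 2.015 -3.569 4.51
v 0.87 -3.436 3.563
v 1.888 -3.78 4.567
v 0.812 -3.682 3.538
v 1.83 -4.026 4.541
v 0.835 -3.913 3.436
v 1.853 -4.257 4.439
v 0.934 -4.084 3.276
v 1.952 -4.428 4.28
v 1.09 -4.16 3.092
v 2.108 -4.504 4.095
v 1.273 -4.127 2.918
v 2.29 -4.471 3.922
v -0.987 -3.105 2.821
v -0.392 -3.38 2.547
v 0.282 -3.53 4.166
v -0.313 -3.255 4.439
v -0.343 -2.944 2.568
v 0.331 -3.095 4.186
v -0.54 -2.57 2.684
v 0.134 -2.72 4.303
v -0.908 -2.4 2.853
v -0.234 -2.551 4.472
v -1.306 -2.499 3.01
v -0.632 -2.65 4.629
v -1.582 -2.83 3.094
v -0.908 -2.98 4.713
v -1.631 -3.265 3.074
v -0.957 -3.416 4.692
v -1.434 -3.64 2.957
v -0.76 -3.79 4.576
v -1.066 -3.809 2.788
v -0.392 -3.96 4.407
v -0.668 -3.71 2.631
v 0.006 -3.861 4.25
v -0.04 2.181 -1.462
v 0.828 1.721 -0.756
v -0.968 0.459 -1.444
v -0.1 -0.001 -0.738
v -0.856 0.835 -0.3
v -0.282 1.899 -0.311
v 0.142 0.281 -1.889
v 0.716 1.345 -1.9
v 0.94 0.546 -1.02
v 0.323 0.889 -0.038
v -0.463 1.291 -2.162
v -1.08 1.634 -1.18
f 2 1 5
f 2 5 3
f 3 5 6
f 3 6 4
f 5 1 7
f 5 7 6
f 6 7 8
f 6 8 4
f 7 1 9
f 7 9 8
f 8 9 10
f 8 10 4
f 9 1 11
f 9 11 10
f 10 11 12
f 10 12 4
f 11 1 13
f 11 13 12
f 12 13 14
f 12 14 4
f 13 1 15
f 13 15 14
f 14 15 16
f 14 16 4
f 15 1 17
f 15 17 16
f 16 17 18
f 16 18 4
f 17 1 19
f 17 19 18
f 18 19 20
f 18 20 4
f 19 1 21
f 19 21 20
f 20 21 22
f 20 22 4
f 21 1 23
f 21 23 22
f 22 23 24
f 22 24 4
f 23 1 25
f 23 25 24
f 24 25 26
f 24 26 4
f 25 1 27
f 25 27 26
f 26 27 28
f 26 28 4
f 27 1 29
f 27 29 28
f 28 29 30
f 28 30 4
f 29 1 2
f 29 2 30
f 30 2 3
f 30 3 4
f 32 31 35
f 32 35 33
f 33 35 36
f 33 36 34
f 35 31 37
f 35 37 36
f 36 37 38
f 36 38 34
f 37 31 39
f 37 39 38
f 38 39 40
f 38 40 34
f 39 31 41
f 39 41 40
f 40 41 42
f 40 42 34
f 41 31 43
f 41 43 42
f 42 43 44
f 42 44 34
f 43 31 45
f 43 45 44
f 44 45 46
f 44 46 34
f 45 31 47
f 45 47 46
f 46 47 48
f 46 48 34
f 47 31 49
f 47 49 48
f 48 49 50
f 48 50 34
f 49 31 51
f 49 51 50
f 50 51 52
f 50 52 34
f 51 31 32
f 51 32 52
f 52 32 33
f 52 33 34
f 53 64 58
f 53 58 54
f 53 54 60
f 53 60 63
f 53 63 64
f 54 58 62
f 58 64 57
f 64 63 55
f 63 60 59
f 60 54 61
f 56 62 57
f 56 57 55
f 56 55 59
f 56 59 61
f 56 61 62
f 57 62 58
f 55 57 64
f 59 55 63
f 61 59 60
f 62 61 54



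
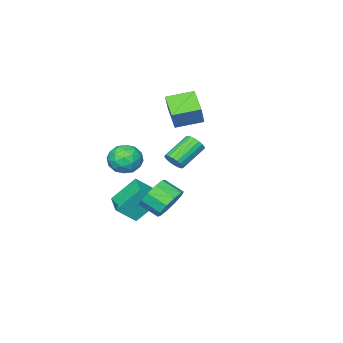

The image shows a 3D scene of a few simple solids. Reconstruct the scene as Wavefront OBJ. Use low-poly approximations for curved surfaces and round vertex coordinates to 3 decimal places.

v -2.231 -2.068 -0.914
v -1.887 -1.758 -0.389
v -3.565 -1.702 0.679
v -3.909 -2.012 0.154
v -1.986 -1.516 -0.558
v -3.665 -1.461 0.509
v -2.135 -1.384 -0.798
v -3.813 -1.329 0.269
v -2.302 -1.387 -1.061
v -3.98 -1.332 0.006
v -2.455 -1.525 -1.295
v -4.134 -1.47 -0.227
v -2.564 -1.77 -1.453
v -4.242 -1.715 -0.385
v -2.607 -2.075 -1.504
v -4.285 -2.019 -0.437
v -2.575 -2.378 -1.439
v -4.253 -2.322 -0.371
v -2.475 -2.619 -1.269
v -4.154 -2.564 -0.202
v -2.327 -2.751 -1.029
v -4.005 -2.696 0.038
v -2.16 -2.748 -0.766
v -3.838 -2.693 0.301
v -2.006 -2.61 -0.533
v -3.685 -2.555 0.535
v -1.898 -2.365 -0.375
v -3.576 -2.31 0.693
v -1.855 -2.061 -0.323
v -3.533 -2.005 0.744
v 3.603 3.973 0.135
v 4.643 4.269 -0.009
v 5.036 3.202 0.642
v 3.997 2.907 0.785
v 4.427 4.541 0.568
v 4.82 3.474 1.219
v 3.896 4.597 0.98
v 4.289 3.53 1.63
v 3.254 4.414 1.068
v 3.647 3.347 1.719
v 2.745 4.063 0.8
v 3.138 2.996 1.451
v 2.564 3.678 0.278
v 2.957 2.611 0.929
v 2.78 3.406 -0.299
v 3.173 2.339 0.352
v 3.311 3.35 -0.71
v 3.704 2.283 -0.06
v 3.953 3.533 -0.799
v 4.346 2.466 -0.148
v 4.462 3.884 -0.531
v 4.855 2.817 0.12
v 4.102 1.5 3.141
v 4.922 0.998 2.716
v 3.038 0.502 2.264
v 3.858 0 1.839
v 3.644 -0.115 2.862
v 4.301 0.501 3.404
v 3.659 0.999 1.576
v 4.316 1.615 2.118
v 4.648 0.688 1.749
v 4.639 -0 2.544
v 3.321 1.5 2.436
v 3.312 0.812 3.231
v 4.605 1.336 3.005
v 3.355 0.164 1.975
v 3.229 0.096 2.576
v 3.711 -0.199 2.326
v 4.24 1.045 3.409
v 4.723 0.75 3.16
v 3.971 0.095 3.246
v 3.237 0.75 1.82
v 3.72 0.455 1.571
v 4.249 1.699 2.654
v 4.731 1.404 2.404
v 3.989 1.405 1.734
v 4.927 0.859 2.187
v 4.301 0.273 1.672
v 4.184 0.86 1.517
v 4.571 1.222 1.835
v 4.921 0.455 2.654
v 4.296 -0.132 2.139
v 4.17 -0.199 2.74
v 4.556 0.163 3.059
v 4.76 0.273 2.086
v 3.664 1.632 2.841
v 3.039 1.045 2.326
v 3.404 1.337 1.921
v 3.79 1.699 2.24
v 3.659 1.227 3.308
v 3.033 0.641 2.793
v 3.389 0.278 3.145
v 3.776 0.64 3.463
v 3.2 1.227 2.894
v 0.288 -0.843 -1.833
v 1.346 -1.382 -0.775
v 1.072 0.428 -1.97
v 2.131 -0.111 -0.913
v 1.389 -1.689 -3.367
v 2.448 -2.228 -2.31
v 2.174 -0.418 -3.505
v 3.232 -0.957 -2.447
v -3.666 -1.619 3.558
v -3.01 -1.168 4.9
v -2.939 -0.283 2.754
v -2.283 0.168 4.096
v -2.277 -2.588 3.204
v -1.621 -2.137 4.546
v -1.55 -1.252 2.4
v -0.894 -0.801 3.742
f 2 1 5
f 2 5 3
f 3 5 6
f 3 6 4
f 5 1 7
f 5 7 6
f 6 7 8
f 6 8 4
f 7 1 9
f 7 9 8
f 8 9 10
f 8 10 4
f 9 1 11
f 9 11 10
f 10 11 12
f 10 12 4
f 11 1 13
f 11 13 12
f 12 13 14
f 12 14 4
f 13 1 15
f 13 15 14
f 14 15 16
f 14 16 4
f 15 1 17
f 15 17 16
f 16 17 18
f 16 18 4
f 17 1 19
f 17 19 18
f 18 19 20
f 18 20 4
f 19 1 21
f 19 21 20
f 20 21 22
f 20 22 4
f 21 1 23
f 21 23 22
f 22 23 24
f 22 24 4
f 23 1 25
f 23 25 24
f 24 25 26
f 24 26 4
f 25 1 27
f 25 27 26
f 26 27 28
f 26 28 4
f 27 1 29
f 27 29 28
f 28 29 30
f 28 30 4
f 29 1 2
f 29 2 30
f 30 2 3
f 30 3 4
f 32 31 35
f 32 35 33
f 33 35 36
f 33 36 34
f 35 31 37
f 35 37 36
f 36 37 38
f 36 38 34
f 37 31 39
f 37 39 38
f 38 39 40
f 38 40 34
f 39 31 41
f 39 41 40
f 40 41 42
f 40 42 34
f 41 31 43
f 41 43 42
f 42 43 44
f 42 44 34
f 43 31 45
f 43 45 44
f 44 45 46
f 44 46 34
f 45 31 47
f 45 47 46
f 46 47 48
f 46 48 34
f 47 31 49
f 47 49 48
f 48 49 50
f 48 50 34
f 49 31 51
f 49 51 50
f 50 51 52
f 50 52 34
f 51 31 32
f 51 32 52
f 52 32 33
f 52 33 34
f 53 90 69
f 90 64 93
f 69 93 58
f 90 93 69
f 53 69 65
f 69 58 70
f 65 70 54
f 69 70 65
f 53 65 74
f 65 54 75
f 74 75 60
f 65 75 74
f 53 74 86
f 74 60 89
f 86 89 63
f 74 89 86
f 53 86 90
f 86 63 94
f 90 94 64
f 86 94 90
f 54 70 81
f 70 58 84
f 81 84 62
f 70 84 81
f 58 93 71
f 93 64 92
f 71 92 57
f 93 92 71
f 64 94 91
f 94 63 87
f 91 87 55
f 94 87 91
f 63 89 88
f 89 60 76
f 88 76 59
f 89 76 88
f 60 75 80
f 75 54 77
f 80 77 61
f 75 77 80
f 56 82 68
f 82 62 83
f 68 83 57
f 82 83 68
f 56 68 66
f 68 57 67
f 66 67 55
f 68 67 66
f 56 66 73
f 66 55 72
f 73 72 59
f 66 72 73
f 56 73 78
f 73 59 79
f 78 79 61
f 73 79 78
f 56 78 82
f 78 61 85
f 82 85 62
f 78 85 82
f 57 83 71
f 83 62 84
f 71 84 58
f 83 84 71
f 55 67 91
f 67 57 92
f 91 92 64
f 67 92 91
f 59 72 88
f 72 55 87
f 88 87 63
f 72 87 88
f 61 79 80
f 79 59 76
f 80 76 60
f 79 76 80
f 62 85 81
f 85 61 77
f 81 77 54
f 85 77 81
f 96 98 95
f 99 96 95
f 95 98 97
f 97 99 95
f 96 102 98
f 100 96 99
f 100 102 96
f 98 102 97
f 101 99 97
f 97 102 101
f 101 100 99
f 102 100 101
f 104 106 103
f 107 104 103
f 103 106 105
f 105 107 103
f 104 110 106
f 108 104 107
f 108 110 104
f 106 110 105
f 109 107 105
f 105 110 109
f 109 108 107
f 110 108 109



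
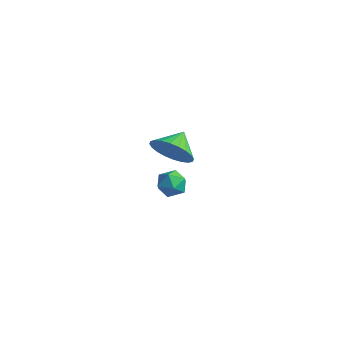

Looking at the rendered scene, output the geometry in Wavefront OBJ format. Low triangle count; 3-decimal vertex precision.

v 1.245 -1.86 2.672
v 1.863 -2.148 3.471
v 1.055 -0.78 3.208
v 2.134 -1.975 3.218
v 2.271 -1.784 2.882
v 2.251 -1.605 2.514
v 2.078 -1.464 2.17
v 1.778 -1.384 1.902
v 1.397 -1.377 1.752
v 0.992 -1.442 1.742
v 0.627 -1.572 1.874
v 0.355 -1.745 2.127
v 0.219 -1.936 2.463
v 0.238 -2.115 2.831
v 0.412 -2.255 3.174
v 0.712 -2.335 3.442
v 1.093 -2.343 3.592
v 1.497 -2.277 3.602
v -1.158 2.103 -3.203
v -0.696 1.453 -3.346
v -2.104 1.327 -2.734
v -1.642 0.677 -2.877
v -1.436 1.2 -2.295
v -0.851 1.68 -2.584
v -1.949 1.1 -3.496
v -1.364 1.58 -3.785
v -1.185 0.834 -3.527
v -0.868 0.895 -2.785
v -1.932 1.885 -3.295
v -1.615 1.946 -2.553
f 2 1 4
f 2 4 3
f 4 1 5
f 4 5 3
f 5 1 6
f 5 6 3
f 6 1 7
f 6 7 3
f 7 1 8
f 7 8 3
f 8 1 9
f 8 9 3
f 9 1 10
f 9 10 3
f 10 1 11
f 10 11 3
f 11 1 12
f 11 12 3
f 12 1 13
f 12 13 3
f 13 1 14
f 13 14 3
f 14 1 15
f 14 15 3
f 15 1 16
f 15 16 3
f 16 1 17
f 16 17 3
f 17 1 18
f 17 18 3
f 18 1 2
f 18 2 3
f 19 30 24
f 19 24 20
f 19 20 26
f 19 26 29
f 19 29 30
f 20 24 28
f 24 30 23
f 30 29 21
f 29 26 25
f 26 20 27
f 22 28 23
f 22 23 21
f 22 21 25
f 22 25 27
f 22 27 28
f 23 28 24
f 21 23 30
f 25 21 29
f 27 25 26
f 28 27 20



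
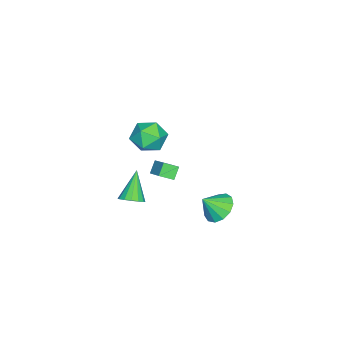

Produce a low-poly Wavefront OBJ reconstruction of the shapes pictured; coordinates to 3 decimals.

v -1.284 -0.215 -3.543
v -0.935 -0.937 -3.134
v -1.863 -0.145 -2.926
v -1.515 -0.866 -2.516
v -0.465 0.566 -2.864
v -0.117 -0.155 -2.454
v -1.045 0.637 -2.246
v -0.696 -0.085 -1.837
v -0.323 3.067 -4.361
v 0.196 3.85 -4.049
v 0.203 2.333 -3.399
v -0.289 3.863 -3.774
v -0.785 3.623 -3.685
v -1.134 3.207 -3.811
v -1.226 2.746 -4.112
v -1.031 2.387 -4.492
v -0.612 2.244 -4.83
v -0.101 2.362 -5.02
v 0.34 2.704 -5.001
v 0.57 3.161 -4.778
v 0.516 3.588 -4.424
v 1.586 -1.051 -3.305
v 2.126 -1.233 -2.865
v 0.374 -1.189 -1.875
v 2.107 -0.861 -2.845
v 1.948 -0.541 -2.949
v 1.692 -0.356 -3.148
v 1.408 -0.359 -3.389
v 1.172 -0.546 -3.608
v 1.046 -0.869 -3.745
v 1.066 -1.241 -3.765
v 1.225 -1.562 -3.661
v 1.48 -1.746 -3.462
v 1.764 -1.744 -3.221
v 2.001 -1.556 -3.002
v 1.831 0.434 3.538
v 2.65 0.907 3.103
v 1.73 -0.607 2.217
v 2.549 -0.134 1.782
v 2.676 -0.712 2.639
v 2.738 -0.069 3.455
v 1.642 0.369 1.865
v 1.704 1.012 2.681
v 2.533 0.866 2.069
v 3.172 0.198 2.547
v 1.208 0.102 2.773
v 1.847 -0.566 3.251
f 2 4 1
f 5 2 1
f 1 4 3
f 3 5 1
f 2 8 4
f 6 2 5
f 6 8 2
f 4 8 3
f 7 5 3
f 3 8 7
f 7 6 5
f 8 6 7
f 10 9 12
f 10 12 11
f 12 9 13
f 12 13 11
f 13 9 14
f 13 14 11
f 14 9 15
f 14 15 11
f 15 9 16
f 15 16 11
f 16 9 17
f 16 17 11
f 17 9 18
f 17 18 11
f 18 9 19
f 18 19 11
f 19 9 20
f 19 20 11
f 20 9 21
f 20 21 11
f 21 9 10
f 21 10 11
f 23 22 25
f 23 25 24
f 25 22 26
f 25 26 24
f 26 22 27
f 26 27 24
f 27 22 28
f 27 28 24
f 28 22 29
f 28 29 24
f 29 22 30
f 29 30 24
f 30 22 31
f 30 31 24
f 31 22 32
f 31 32 24
f 32 22 33
f 32 33 24
f 33 22 34
f 33 34 24
f 34 22 35
f 34 35 24
f 35 22 23
f 35 23 24
f 36 47 41
f 36 41 37
f 36 37 43
f 36 43 46
f 36 46 47
f 37 41 45
f 41 47 40
f 47 46 38
f 46 43 42
f 43 37 44
f 39 45 40
f 39 40 38
f 39 38 42
f 39 42 44
f 39 44 45
f 40 45 41
f 38 40 47
f 42 38 46
f 44 42 43
f 45 44 37



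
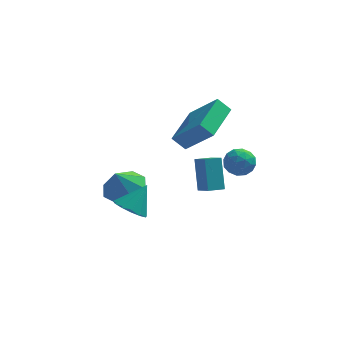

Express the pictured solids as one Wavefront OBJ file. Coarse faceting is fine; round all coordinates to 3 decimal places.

v -3.452 2.287 -2.229
v -2.549 2.657 -1.817
v -3.828 1.933 -1.091
v -3.134 3.218 -1.836
v -3.906 3.234 -2.085
v -4.412 2.694 -2.419
v -4.356 1.916 -2.642
v -3.77 1.355 -2.623
v -2.998 1.34 -2.373
v -2.492 1.879 -2.039
v -2.883 -2.881 0.156
v -2.207 -3.279 -0.049
v -2.197 -2.279 1.244
v -2.197 -2.883 -0.275
v -2.404 -2.486 -0.364
v -2.764 -2.215 -0.288
v -3.161 -2.155 -0.071
v -3.469 -2.326 0.218
v -3.592 -2.674 0.488
v -3.489 -3.087 0.652
v -3.194 -3.435 0.659
v -2.8 -3.607 0.506
v -2.432 -3.549 0.242
v -1.252 -0.314 2.809
v -0.065 -0.979 4.15
v -0.542 1.633 3.146
v 0.645 0.968 4.487
v -0.665 -0.428 2.233
v 0.522 -1.093 3.574
v 0.045 1.519 2.57
v 1.232 0.854 3.911
v 1.13 -2.147 2.821
v 1.69 -2.305 2.386
v 1.53 -2.915 3.614
v 2.09 -3.073 3.179
v 2.049 -2.422 3.498
v 1.802 -1.947 3.008
v 1.418 -3.273 2.992
v 1.171 -2.798 2.502
v 1.867 -3 2.492
v 2.258 -2.474 2.805
v 0.962 -2.746 3.195
v 1.353 -2.22 3.508
v 1.375 -2.159 2.534
v 1.845 -3.061 3.466
v 1.821 -2.679 3.653
v 2.15 -2.772 3.398
v 1.441 -1.949 2.899
v 1.77 -2.041 2.644
v 1.981 -2.11 3.297
v 1.45 -3.179 3.356
v 1.779 -3.271 3.101
v 1.07 -2.448 2.602
v 1.399 -2.541 2.347
v 1.239 -3.11 2.703
v 1.808 -2.66 2.341
v 2.043 -3.111 2.807
v 1.648 -3.229 2.697
v 1.503 -2.95 2.409
v 2.038 -2.351 2.525
v 2.273 -2.802 2.991
v 2.249 -2.42 3.178
v 2.104 -2.141 2.89
v 2.142 -2.76 2.587
v 0.947 -2.418 3.009
v 1.182 -2.869 3.475
v 1.116 -3.079 3.11
v 0.971 -2.8 2.822
v 1.177 -2.109 3.193
v 1.412 -2.56 3.659
v 1.717 -2.27 3.591
v 1.572 -1.991 3.303
v 1.078 -2.46 3.413
v -0.174 1.495 -1.799
v -0.346 2.382 -0.37
v 0.544 1.898 -1.963
v 0.372 2.785 -0.534
v 0.288 0.855 -1.346
v 0.116 1.742 0.083
v 1.006 1.258 -1.51
v 0.834 2.145 -0.081
f 2 1 4
f 2 4 3
f 4 1 5
f 4 5 3
f 5 1 6
f 5 6 3
f 6 1 7
f 6 7 3
f 7 1 8
f 7 8 3
f 8 1 9
f 8 9 3
f 9 1 10
f 9 10 3
f 10 1 2
f 10 2 3
f 12 11 14
f 12 14 13
f 14 11 15
f 14 15 13
f 15 11 16
f 15 16 13
f 16 11 17
f 16 17 13
f 17 11 18
f 17 18 13
f 18 11 19
f 18 19 13
f 19 11 20
f 19 20 13
f 20 11 21
f 20 21 13
f 21 11 22
f 21 22 13
f 22 11 23
f 22 23 13
f 23 11 12
f 23 12 13
f 25 27 24
f 28 25 24
f 24 27 26
f 26 28 24
f 25 31 27
f 29 25 28
f 29 31 25
f 27 31 26
f 30 28 26
f 26 31 30
f 30 29 28
f 31 29 30
f 32 69 48
f 69 43 72
f 48 72 37
f 69 72 48
f 32 48 44
f 48 37 49
f 44 49 33
f 48 49 44
f 32 44 53
f 44 33 54
f 53 54 39
f 44 54 53
f 32 53 65
f 53 39 68
f 65 68 42
f 53 68 65
f 32 65 69
f 65 42 73
f 69 73 43
f 65 73 69
f 33 49 60
f 49 37 63
f 60 63 41
f 49 63 60
f 37 72 50
f 72 43 71
f 50 71 36
f 72 71 50
f 43 73 70
f 73 42 66
f 70 66 34
f 73 66 70
f 42 68 67
f 68 39 55
f 67 55 38
f 68 55 67
f 39 54 59
f 54 33 56
f 59 56 40
f 54 56 59
f 35 61 47
f 61 41 62
f 47 62 36
f 61 62 47
f 35 47 45
f 47 36 46
f 45 46 34
f 47 46 45
f 35 45 52
f 45 34 51
f 52 51 38
f 45 51 52
f 35 52 57
f 52 38 58
f 57 58 40
f 52 58 57
f 35 57 61
f 57 40 64
f 61 64 41
f 57 64 61
f 36 62 50
f 62 41 63
f 50 63 37
f 62 63 50
f 34 46 70
f 46 36 71
f 70 71 43
f 46 71 70
f 38 51 67
f 51 34 66
f 67 66 42
f 51 66 67
f 40 58 59
f 58 38 55
f 59 55 39
f 58 55 59
f 41 64 60
f 64 40 56
f 60 56 33
f 64 56 60
f 75 77 74
f 78 75 74
f 74 77 76
f 76 78 74
f 75 81 77
f 79 75 78
f 79 81 75
f 77 81 76
f 80 78 76
f 76 81 80
f 80 79 78
f 81 79 80



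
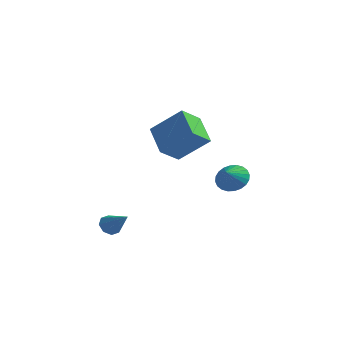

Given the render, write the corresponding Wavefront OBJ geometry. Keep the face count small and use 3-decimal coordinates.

v -4.14 -3.44 -4.331
v -3.788 -2.902 -4.52
v -2.88 -3.9 -3.289
v -4.088 -2.808 -4.116
v -4.419 -3.083 -3.837
v -4.587 -3.567 -3.848
v -4.493 -3.977 -4.142
v -4.193 -4.072 -4.547
v -3.862 -3.796 -4.826
v -3.694 -3.312 -4.815
v -0.807 -2.283 0.51
v -1.276 -3.425 1.361
v -1.977 -1.078 1.481
v -2.446 -2.221 2.333
v 0.786 -1.879 1.927
v 0.317 -3.022 2.779
v -0.384 -0.675 2.899
v -0.853 -1.817 3.75
v 0.656 1.083 -1.791
v 1.351 0.63 -2.254
v 0.624 0.317 -1.089
v 1.546 0.839 -2.017
v 1.605 1.084 -1.746
v 1.52 1.33 -1.482
v 1.303 1.538 -1.265
v 0.988 1.677 -1.128
v 0.622 1.725 -1.092
v 0.262 1.676 -1.162
v -0.039 1.536 -1.328
v -0.234 1.328 -1.565
v -0.293 1.082 -1.836
v -0.208 0.837 -2.1
v 0.009 0.628 -2.317
v 0.324 0.49 -2.454
v 0.69 0.441 -2.49
v 1.05 0.49 -2.42
f 2 1 4
f 2 4 3
f 4 1 5
f 4 5 3
f 5 1 6
f 5 6 3
f 6 1 7
f 6 7 3
f 7 1 8
f 7 8 3
f 8 1 9
f 8 9 3
f 9 1 10
f 9 10 3
f 10 1 2
f 10 2 3
f 12 14 11
f 15 12 11
f 11 14 13
f 13 15 11
f 12 18 14
f 16 12 15
f 16 18 12
f 14 18 13
f 17 15 13
f 13 18 17
f 17 16 15
f 18 16 17
f 20 19 22
f 20 22 21
f 22 19 23
f 22 23 21
f 23 19 24
f 23 24 21
f 24 19 25
f 24 25 21
f 25 19 26
f 25 26 21
f 26 19 27
f 26 27 21
f 27 19 28
f 27 28 21
f 28 19 29
f 28 29 21
f 29 19 30
f 29 30 21
f 30 19 31
f 30 31 21
f 31 19 32
f 31 32 21
f 32 19 33
f 32 33 21
f 33 19 34
f 33 34 21
f 34 19 35
f 34 35 21
f 35 19 36
f 35 36 21
f 36 19 20
f 36 20 21



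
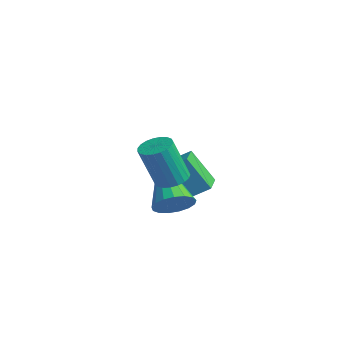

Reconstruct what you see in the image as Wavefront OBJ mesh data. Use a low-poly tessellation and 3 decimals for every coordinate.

v 1.361 -2.701 -2.94
v 1.754 -2.896 -2.394
v -0.341 -2.379 -1.6
v 1.802 -2.565 -2.413
v 1.748 -2.265 -2.552
v 1.607 -2.065 -2.78
v 1.409 -2.01 -3.045
v 1.2 -2.114 -3.286
v 1.028 -2.352 -3.447
v 0.933 -2.67 -3.492
v 0.935 -2.995 -3.411
v 1.036 -3.252 -3.221
v 1.211 -3.384 -2.968
v 1.42 -3.358 -2.707
v 1.616 -3.182 -2.5
v -1.681 -1.463 -2.604
v -1.239 -0.759 -2.066
v -1.137 -0.886 -3.806
v -0.695 -0.182 -3.269
v -0.845 -2.058 -2.511
v -0.403 -1.354 -1.974
v -0.301 -1.481 -3.714
v 0.141 -0.777 -3.176
v 2.889 -3.525 -0.999
v 3.431 -3.616 -1.027
v 3.413 -4.166 0.411
v 2.871 -4.075 0.439
v 3.423 -3.403 -0.946
v 3.404 -3.953 0.493
v 3.322 -3.21 -0.873
v 3.304 -3.76 0.565
v 3.147 -3.072 -0.823
v 3.129 -3.622 0.616
v 2.927 -3.013 -0.803
v 2.909 -3.563 0.636
v 2.701 -3.042 -0.817
v 2.683 -3.592 0.622
v 2.507 -3.154 -0.862
v 2.489 -3.704 0.576
v 2.379 -3.331 -0.931
v 2.361 -3.881 0.507
v 2.34 -3.541 -1.012
v 2.321 -4.091 0.426
v 2.395 -3.748 -1.091
v 2.377 -4.298 0.348
v 2.536 -3.917 -1.154
v 2.518 -4.467 0.285
v 2.738 -4.018 -1.19
v 2.719 -4.568 0.249
v 2.966 -4.034 -1.193
v 2.948 -4.584 0.245
v 3.181 -3.962 -1.162
v 3.162 -4.512 0.276
v 3.345 -3.814 -1.104
v 3.327 -4.364 0.334
f 2 1 4
f 2 4 3
f 4 1 5
f 4 5 3
f 5 1 6
f 5 6 3
f 6 1 7
f 6 7 3
f 7 1 8
f 7 8 3
f 8 1 9
f 8 9 3
f 9 1 10
f 9 10 3
f 10 1 11
f 10 11 3
f 11 1 12
f 11 12 3
f 12 1 13
f 12 13 3
f 13 1 14
f 13 14 3
f 14 1 15
f 14 15 3
f 15 1 2
f 15 2 3
f 17 19 16
f 20 17 16
f 16 19 18
f 18 20 16
f 17 23 19
f 21 17 20
f 21 23 17
f 19 23 18
f 22 20 18
f 18 23 22
f 22 21 20
f 23 21 22
f 25 24 28
f 25 28 26
f 26 28 29
f 26 29 27
f 28 24 30
f 28 30 29
f 29 30 31
f 29 31 27
f 30 24 32
f 30 32 31
f 31 32 33
f 31 33 27
f 32 24 34
f 32 34 33
f 33 34 35
f 33 35 27
f 34 24 36
f 34 36 35
f 35 36 37
f 35 37 27
f 36 24 38
f 36 38 37
f 37 38 39
f 37 39 27
f 38 24 40
f 38 40 39
f 39 40 41
f 39 41 27
f 40 24 42
f 40 42 41
f 41 42 43
f 41 43 27
f 42 24 44
f 42 44 43
f 43 44 45
f 43 45 27
f 44 24 46
f 44 46 45
f 45 46 47
f 45 47 27
f 46 24 48
f 46 48 47
f 47 48 49
f 47 49 27
f 48 24 50
f 48 50 49
f 49 50 51
f 49 51 27
f 50 24 52
f 50 52 51
f 51 52 53
f 51 53 27
f 52 24 54
f 52 54 53
f 53 54 55
f 53 55 27
f 54 24 25
f 54 25 55
f 55 25 26
f 55 26 27



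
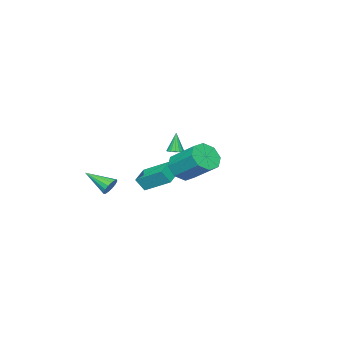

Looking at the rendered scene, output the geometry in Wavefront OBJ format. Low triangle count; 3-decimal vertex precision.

v 2.546 2.936 2.542
v 2.897 2.374 3.264
v 2.945 4.042 4.539
v 2.594 4.604 3.818
v 3.441 2.678 2.846
v 3.489 4.346 4.122
v 3.461 3.133 2.251
v 3.508 4.801 3.526
v 2.944 3.473 1.826
v 2.992 5.141 3.101
v 2.195 3.498 1.821
v 2.243 5.166 3.096
v 1.651 3.194 2.238
v 1.699 4.862 3.514
v 1.632 2.739 2.834
v 1.679 4.407 4.109
v 2.148 2.399 3.259
v 2.196 4.067 4.534
v -2.634 -1.91 0.777
v -2.147 -2.07 0.862
v -2.926 -2.09 2.103
v -2.136 -1.824 0.898
v -2.239 -1.598 0.906
v -2.432 -1.443 0.885
v -2.672 -1.395 0.839
v -2.903 -1.465 0.778
v -3.073 -1.637 0.717
v -3.142 -1.871 0.67
v -3.094 -2.115 0.648
v -2.941 -2.311 0.655
v -2.718 -2.415 0.689
v -2.476 -2.404 0.744
v -2.27 -2.279 0.807
v -2.62 -3.64 -2.067
v -3.022 -2.005 -1.085
v -1.369 -3.176 -2.329
v -1.77 -1.54 -1.346
v -2.29 -4.06 -1.234
v -2.691 -2.424 -0.251
v -1.038 -3.595 -1.495
v -1.44 -1.96 -0.513
v 2.219 -2.585 -0.639
v 2.694 -2.318 -0.323
v 2.581 -4.155 0.139
v 2.434 -2.283 -0.13
v 2.116 -2.328 -0.073
v 1.825 -2.442 -0.168
v 1.64 -2.594 -0.389
v 1.61 -2.744 -0.678
v 1.743 -2.851 -0.955
v 2.004 -2.887 -1.149
v 2.322 -2.841 -1.205
v 2.612 -2.727 -1.11
v 2.797 -2.575 -0.889
v 2.827 -2.425 -0.601
f 2 1 5
f 2 5 3
f 3 5 6
f 3 6 4
f 5 1 7
f 5 7 6
f 6 7 8
f 6 8 4
f 7 1 9
f 7 9 8
f 8 9 10
f 8 10 4
f 9 1 11
f 9 11 10
f 10 11 12
f 10 12 4
f 11 1 13
f 11 13 12
f 12 13 14
f 12 14 4
f 13 1 15
f 13 15 14
f 14 15 16
f 14 16 4
f 15 1 17
f 15 17 16
f 16 17 18
f 16 18 4
f 17 1 2
f 17 2 18
f 18 2 3
f 18 3 4
f 20 19 22
f 20 22 21
f 22 19 23
f 22 23 21
f 23 19 24
f 23 24 21
f 24 19 25
f 24 25 21
f 25 19 26
f 25 26 21
f 26 19 27
f 26 27 21
f 27 19 28
f 27 28 21
f 28 19 29
f 28 29 21
f 29 19 30
f 29 30 21
f 30 19 31
f 30 31 21
f 31 19 32
f 31 32 21
f 32 19 33
f 32 33 21
f 33 19 20
f 33 20 21
f 35 37 34
f 38 35 34
f 34 37 36
f 36 38 34
f 35 41 37
f 39 35 38
f 39 41 35
f 37 41 36
f 40 38 36
f 36 41 40
f 40 39 38
f 41 39 40
f 43 42 45
f 43 45 44
f 45 42 46
f 45 46 44
f 46 42 47
f 46 47 44
f 47 42 48
f 47 48 44
f 48 42 49
f 48 49 44
f 49 42 50
f 49 50 44
f 50 42 51
f 50 51 44
f 51 42 52
f 51 52 44
f 52 42 53
f 52 53 44
f 53 42 54
f 53 54 44
f 54 42 55
f 54 55 44
f 55 42 43
f 55 43 44

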